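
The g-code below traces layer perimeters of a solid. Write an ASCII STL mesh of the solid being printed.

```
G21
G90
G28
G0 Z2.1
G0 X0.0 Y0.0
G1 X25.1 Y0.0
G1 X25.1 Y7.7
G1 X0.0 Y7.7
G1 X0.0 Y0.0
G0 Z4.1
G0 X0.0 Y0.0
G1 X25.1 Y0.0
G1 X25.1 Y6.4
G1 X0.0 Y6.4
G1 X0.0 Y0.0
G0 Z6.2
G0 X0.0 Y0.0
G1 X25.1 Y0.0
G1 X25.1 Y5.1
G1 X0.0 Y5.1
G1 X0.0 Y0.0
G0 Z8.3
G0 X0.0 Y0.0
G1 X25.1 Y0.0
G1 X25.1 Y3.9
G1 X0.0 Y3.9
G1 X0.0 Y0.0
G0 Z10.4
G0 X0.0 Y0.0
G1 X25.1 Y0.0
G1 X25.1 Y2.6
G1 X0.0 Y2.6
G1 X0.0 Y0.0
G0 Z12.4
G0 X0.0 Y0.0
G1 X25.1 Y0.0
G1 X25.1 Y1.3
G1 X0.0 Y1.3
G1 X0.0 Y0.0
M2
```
solid part
  facet normal 0.0000 0.0000 -1.0000
    outer loop
      vertex 25.1 9.0 0.0
      vertex 25.1 0.0 0.0
      vertex 0.0 0.0 0.0
    endloop
  endfacet
  facet normal 0.0000 0.0000 -1.0000
    outer loop
      vertex 0.0 9.0 0.0
      vertex 25.1 9.0 0.0
      vertex 0.0 0.0 0.0
    endloop
  endfacet
  facet normal 0.0000 -1.0000 0.0000
    outer loop
      vertex 0.0 0.0 0.0
      vertex 25.1 0.0 0.0
      vertex 25.1 0.0 14.5
    endloop
  endfacet
  facet normal 0.0000 -1.0000 0.0000
    outer loop
      vertex 0.0 0.0 0.0
      vertex 25.1 0.0 14.5
      vertex 0.0 0.0 14.5
    endloop
  endfacet
  facet normal 0.0000 0.8496 0.5274
    outer loop
      vertex 0.0 0.0 14.5
      vertex 25.1 0.0 14.5
      vertex 25.1 9.0 0.0
    endloop
  endfacet
  facet normal 0.0000 0.8496 0.5274
    outer loop
      vertex 0.0 0.0 14.5
      vertex 25.1 9.0 0.0
      vertex 0.0 9.0 0.0
    endloop
  endfacet
  facet normal -1.0000 0.0000 0.0000
    outer loop
      vertex 0.0 0.0 14.5
      vertex 0.0 9.0 0.0
      vertex 0.0 0.0 0.0
    endloop
  endfacet
  facet normal 1.0000 0.0000 0.0000
    outer loop
      vertex 25.1 0.0 0.0
      vertex 25.1 9.0 0.0
      vertex 25.1 0.0 14.5
    endloop
  endfacet
endsolid part

The G0 Z moves step by Δz≈2.1 mm. The G1 loops shrink linearly with z, so the solid tapers from its base footprint up to z≈14.5. Closing with a flat bottom cap and the tapered top and triangulating gives 8 facets — a wedge (ramp): 25.1 × 9 mm base, rising to 14.5 mm along the y=0 edge and sloping linearly to z=0 at y=9.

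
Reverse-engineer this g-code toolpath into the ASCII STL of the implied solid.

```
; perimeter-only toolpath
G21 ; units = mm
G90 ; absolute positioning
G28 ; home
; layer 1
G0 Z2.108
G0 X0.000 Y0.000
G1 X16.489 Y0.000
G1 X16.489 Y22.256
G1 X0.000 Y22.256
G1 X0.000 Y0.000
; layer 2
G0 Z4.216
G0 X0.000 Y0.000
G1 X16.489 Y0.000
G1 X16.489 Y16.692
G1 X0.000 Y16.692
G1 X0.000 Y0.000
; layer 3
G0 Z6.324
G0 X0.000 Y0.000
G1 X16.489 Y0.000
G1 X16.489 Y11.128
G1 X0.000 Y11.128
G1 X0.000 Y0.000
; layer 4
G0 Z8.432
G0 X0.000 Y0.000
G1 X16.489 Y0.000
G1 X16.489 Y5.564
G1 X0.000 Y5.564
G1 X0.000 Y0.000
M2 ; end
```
solid part
  facet normal 0.0000 0.0000 -1.0000
    outer loop
      vertex 16.489 27.820 0.000
      vertex 16.489 0.000 0.000
      vertex 0.000 0.000 0.000
    endloop
  endfacet
  facet normal 0.0000 0.0000 -1.0000
    outer loop
      vertex 0.000 27.820 0.000
      vertex 16.489 27.820 0.000
      vertex 0.000 0.000 0.000
    endloop
  endfacet
  facet normal 0.0000 -1.0000 0.0000
    outer loop
      vertex 0.000 0.000 0.000
      vertex 16.489 0.000 0.000
      vertex 16.489 0.000 10.540
    endloop
  endfacet
  facet normal 0.0000 -1.0000 0.0000
    outer loop
      vertex 0.000 0.000 0.000
      vertex 16.489 0.000 10.540
      vertex 0.000 0.000 10.540
    endloop
  endfacet
  facet normal 0.0000 0.3543 0.9351
    outer loop
      vertex 0.000 0.000 10.540
      vertex 16.489 0.000 10.540
      vertex 16.489 27.820 0.000
    endloop
  endfacet
  facet normal 0.0000 0.3543 0.9351
    outer loop
      vertex 0.000 0.000 10.540
      vertex 16.489 27.820 0.000
      vertex 0.000 27.820 0.000
    endloop
  endfacet
  facet normal -1.0000 0.0000 0.0000
    outer loop
      vertex 0.000 0.000 10.540
      vertex 0.000 27.820 0.000
      vertex 0.000 0.000 0.000
    endloop
  endfacet
  facet normal 1.0000 0.0000 0.0000
    outer loop
      vertex 16.489 0.000 0.000
      vertex 16.489 27.820 0.000
      vertex 16.489 0.000 10.540
    endloop
  endfacet
endsolid part

The G0 Z moves step by Δz≈2.108 mm. The G1 loops shrink linearly with z, so the solid tapers from its base footprint up to z≈10.5. Closing with a flat bottom cap and the tapered top and triangulating gives 8 facets — a wedge (ramp): 16.5 × 27.8 mm base, rising to 10.5 mm along the y=0 edge and sloping linearly to z=0 at y=27.8.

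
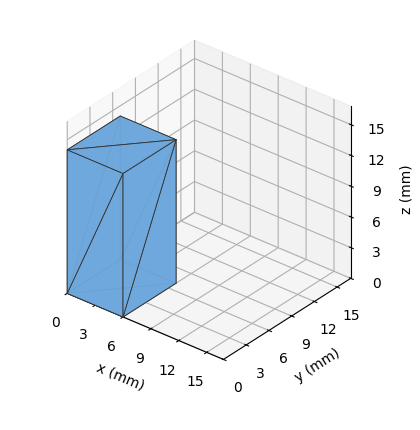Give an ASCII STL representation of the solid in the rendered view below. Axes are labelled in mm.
Reading the render: the shape is a rectangular box, roughly 6 × 7 mm footprint and 14 mm tall (dimensions read to the nearest mm from the axis ticks). For the STL, each face is triangulated and given an outward normal.

solid part
  facet normal 0.0000 0.0000 -1.0000
    outer loop
      vertex 6.000 7.000 0.000
      vertex 6.000 0.000 0.000
      vertex 0.000 0.000 0.000
    endloop
  endfacet
  facet normal 0.0000 0.0000 -1.0000
    outer loop
      vertex 0.000 7.000 0.000
      vertex 6.000 7.000 0.000
      vertex 0.000 0.000 0.000
    endloop
  endfacet
  facet normal 0.0000 0.0000 1.0000
    outer loop
      vertex 0.000 0.000 14.000
      vertex 6.000 0.000 14.000
      vertex 6.000 7.000 14.000
    endloop
  endfacet
  facet normal 0.0000 0.0000 1.0000
    outer loop
      vertex 0.000 0.000 14.000
      vertex 6.000 7.000 14.000
      vertex 0.000 7.000 14.000
    endloop
  endfacet
  facet normal 0.0000 -1.0000 0.0000
    outer loop
      vertex 0.000 0.000 0.000
      vertex 6.000 0.000 0.000
      vertex 6.000 0.000 14.000
    endloop
  endfacet
  facet normal 0.0000 -1.0000 0.0000
    outer loop
      vertex 0.000 0.000 0.000
      vertex 6.000 0.000 14.000
      vertex 0.000 0.000 14.000
    endloop
  endfacet
  facet normal 0.0000 1.0000 0.0000
    outer loop
      vertex 6.000 7.000 14.000
      vertex 6.000 7.000 0.000
      vertex 0.000 7.000 0.000
    endloop
  endfacet
  facet normal 0.0000 1.0000 0.0000
    outer loop
      vertex 0.000 7.000 14.000
      vertex 6.000 7.000 14.000
      vertex 0.000 7.000 0.000
    endloop
  endfacet
  facet normal -1.0000 0.0000 0.0000
    outer loop
      vertex 0.000 7.000 14.000
      vertex 0.000 7.000 0.000
      vertex 0.000 0.000 0.000
    endloop
  endfacet
  facet normal -1.0000 0.0000 0.0000
    outer loop
      vertex 0.000 0.000 14.000
      vertex 0.000 7.000 14.000
      vertex 0.000 0.000 0.000
    endloop
  endfacet
  facet normal 1.0000 0.0000 0.0000
    outer loop
      vertex 6.000 0.000 0.000
      vertex 6.000 7.000 0.000
      vertex 6.000 7.000 14.000
    endloop
  endfacet
  facet normal 1.0000 0.0000 0.0000
    outer loop
      vertex 6.000 0.000 0.000
      vertex 6.000 7.000 14.000
      vertex 6.000 0.000 14.000
    endloop
  endfacet
endsolid part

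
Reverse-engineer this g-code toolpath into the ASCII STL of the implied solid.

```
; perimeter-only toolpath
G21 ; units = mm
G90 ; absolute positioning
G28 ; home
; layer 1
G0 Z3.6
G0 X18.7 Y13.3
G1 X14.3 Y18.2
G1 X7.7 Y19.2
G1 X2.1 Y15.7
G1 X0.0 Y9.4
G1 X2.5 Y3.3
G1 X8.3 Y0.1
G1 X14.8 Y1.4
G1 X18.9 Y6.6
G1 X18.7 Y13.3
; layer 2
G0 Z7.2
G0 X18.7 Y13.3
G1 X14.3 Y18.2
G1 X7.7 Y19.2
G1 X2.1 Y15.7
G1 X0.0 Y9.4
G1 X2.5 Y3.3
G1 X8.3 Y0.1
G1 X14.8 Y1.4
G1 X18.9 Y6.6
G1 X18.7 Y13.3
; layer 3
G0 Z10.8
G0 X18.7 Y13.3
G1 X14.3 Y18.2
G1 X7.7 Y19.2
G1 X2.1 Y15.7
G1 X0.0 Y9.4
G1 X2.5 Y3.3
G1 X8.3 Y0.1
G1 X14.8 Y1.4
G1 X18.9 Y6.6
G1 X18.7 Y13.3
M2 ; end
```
solid part
  facet normal 0.0000 0.0000 -1.0000
    outer loop
      vertex 7.7 19.2 0.0
      vertex 14.3 18.2 0.0
      vertex 18.7 13.3 0.0
    endloop
  endfacet
  facet normal 0.0000 0.0000 -1.0000
    outer loop
      vertex 2.1 15.7 0.0
      vertex 7.7 19.2 0.0
      vertex 18.7 13.3 0.0
    endloop
  endfacet
  facet normal 0.0000 0.0000 -1.0000
    outer loop
      vertex 0.0 9.4 0.0
      vertex 2.1 15.7 0.0
      vertex 18.7 13.3 0.0
    endloop
  endfacet
  facet normal 0.0000 0.0000 -1.0000
    outer loop
      vertex 2.5 3.3 0.0
      vertex 0.0 9.4 0.0
      vertex 18.7 13.3 0.0
    endloop
  endfacet
  facet normal 0.0000 0.0000 -1.0000
    outer loop
      vertex 8.3 0.1 0.0
      vertex 2.5 3.3 0.0
      vertex 18.7 13.3 0.0
    endloop
  endfacet
  facet normal 0.0000 0.0000 -1.0000
    outer loop
      vertex 14.8 1.4 0.0
      vertex 8.3 0.1 0.0
      vertex 18.7 13.3 0.0
    endloop
  endfacet
  facet normal 0.0000 0.0000 -1.0000
    outer loop
      vertex 18.9 6.6 0.0
      vertex 14.8 1.4 0.0
      vertex 18.7 13.3 0.0
    endloop
  endfacet
  facet normal 0.0000 0.0000 1.0000
    outer loop
      vertex 18.7 13.3 10.8
      vertex 14.3 18.2 10.8
      vertex 7.7 19.2 10.8
    endloop
  endfacet
  facet normal 0.0000 0.0000 1.0000
    outer loop
      vertex 18.7 13.3 10.8
      vertex 7.7 19.2 10.8
      vertex 2.1 15.7 10.8
    endloop
  endfacet
  facet normal 0.0000 0.0000 1.0000
    outer loop
      vertex 18.7 13.3 10.8
      vertex 2.1 15.7 10.8
      vertex 0.0 9.4 10.8
    endloop
  endfacet
  facet normal 0.0000 0.0000 1.0000
    outer loop
      vertex 18.7 13.3 10.8
      vertex 0.0 9.4 10.8
      vertex 2.5 3.3 10.8
    endloop
  endfacet
  facet normal 0.0000 0.0000 1.0000
    outer loop
      vertex 18.7 13.3 10.8
      vertex 2.5 3.3 10.8
      vertex 8.3 0.1 10.8
    endloop
  endfacet
  facet normal 0.0000 0.0000 1.0000
    outer loop
      vertex 18.7 13.3 10.8
      vertex 8.3 0.1 10.8
      vertex 14.8 1.4 10.8
    endloop
  endfacet
  facet normal 0.0000 0.0000 1.0000
    outer loop
      vertex 18.7 13.3 10.8
      vertex 14.8 1.4 10.8
      vertex 18.9 6.6 10.8
    endloop
  endfacet
  facet normal 0.7440 0.6681 0.0000
    outer loop
      vertex 18.7 13.3 0.0
      vertex 14.3 18.2 0.0
      vertex 14.3 18.2 10.8
    endloop
  endfacet
  facet normal 0.7440 0.6681 0.0000
    outer loop
      vertex 18.7 13.3 0.0
      vertex 14.3 18.2 10.8
      vertex 18.7 13.3 10.8
    endloop
  endfacet
  facet normal 0.1498 0.9887 0.0000
    outer loop
      vertex 14.3 18.2 0.0
      vertex 7.7 19.2 0.0
      vertex 7.7 19.2 10.8
    endloop
  endfacet
  facet normal 0.1498 0.9887 0.0000
    outer loop
      vertex 14.3 18.2 0.0
      vertex 7.7 19.2 10.8
      vertex 14.3 18.2 10.8
    endloop
  endfacet
  facet normal -0.5300 0.8480 0.0000
    outer loop
      vertex 7.7 19.2 0.0
      vertex 2.1 15.7 0.0
      vertex 2.1 15.7 10.8
    endloop
  endfacet
  facet normal -0.5300 0.8480 0.0000
    outer loop
      vertex 7.7 19.2 0.0
      vertex 2.1 15.7 10.8
      vertex 7.7 19.2 10.8
    endloop
  endfacet
  facet normal -0.9487 0.3162 0.0000
    outer loop
      vertex 2.1 15.7 0.0
      vertex 0.0 9.4 0.0
      vertex 0.0 9.4 10.8
    endloop
  endfacet
  facet normal -0.9487 0.3162 0.0000
    outer loop
      vertex 2.1 15.7 0.0
      vertex 0.0 9.4 10.8
      vertex 2.1 15.7 10.8
    endloop
  endfacet
  facet normal -0.9253 -0.3792 0.0000
    outer loop
      vertex 0.0 9.4 0.0
      vertex 2.5 3.3 0.0
      vertex 2.5 3.3 10.8
    endloop
  endfacet
  facet normal -0.9253 -0.3792 0.0000
    outer loop
      vertex 0.0 9.4 0.0
      vertex 2.5 3.3 10.8
      vertex 0.0 9.4 10.8
    endloop
  endfacet
  facet normal -0.4831 -0.8756 0.0000
    outer loop
      vertex 2.5 3.3 0.0
      vertex 8.3 0.1 0.0
      vertex 8.3 0.1 10.8
    endloop
  endfacet
  facet normal -0.4831 -0.8756 0.0000
    outer loop
      vertex 2.5 3.3 0.0
      vertex 8.3 0.1 10.8
      vertex 2.5 3.3 10.8
    endloop
  endfacet
  facet normal 0.1961 -0.9806 0.0000
    outer loop
      vertex 8.3 0.1 0.0
      vertex 14.8 1.4 0.0
      vertex 14.8 1.4 10.8
    endloop
  endfacet
  facet normal 0.1961 -0.9806 0.0000
    outer loop
      vertex 8.3 0.1 0.0
      vertex 14.8 1.4 10.8
      vertex 8.3 0.1 10.8
    endloop
  endfacet
  facet normal 0.7853 -0.6192 0.0000
    outer loop
      vertex 14.8 1.4 0.0
      vertex 18.9 6.6 0.0
      vertex 18.9 6.6 10.8
    endloop
  endfacet
  facet normal 0.7853 -0.6192 0.0000
    outer loop
      vertex 14.8 1.4 0.0
      vertex 18.9 6.6 10.8
      vertex 14.8 1.4 10.8
    endloop
  endfacet
  facet normal 0.9996 0.0298 0.0000
    outer loop
      vertex 18.9 6.6 0.0
      vertex 18.7 13.3 0.0
      vertex 18.7 13.3 10.8
    endloop
  endfacet
  facet normal 0.9996 0.0298 0.0000
    outer loop
      vertex 18.9 6.6 0.0
      vertex 18.7 13.3 10.8
      vertex 18.9 6.6 10.8
    endloop
  endfacet
endsolid part

The G0 Z moves step by Δz≈3.6 mm. Every layer's G1 loop is the same polygon, so the solid is a straight extrusion of it from z=0 to z≈10.8. Closing with flat bottom and top caps and triangulating gives 32 facets — a regular 9-sided prism (a cylinder approximated with 9 flat sides), circumscribed radius ≈ 9.7 mm, height ≈ 10.8 mm.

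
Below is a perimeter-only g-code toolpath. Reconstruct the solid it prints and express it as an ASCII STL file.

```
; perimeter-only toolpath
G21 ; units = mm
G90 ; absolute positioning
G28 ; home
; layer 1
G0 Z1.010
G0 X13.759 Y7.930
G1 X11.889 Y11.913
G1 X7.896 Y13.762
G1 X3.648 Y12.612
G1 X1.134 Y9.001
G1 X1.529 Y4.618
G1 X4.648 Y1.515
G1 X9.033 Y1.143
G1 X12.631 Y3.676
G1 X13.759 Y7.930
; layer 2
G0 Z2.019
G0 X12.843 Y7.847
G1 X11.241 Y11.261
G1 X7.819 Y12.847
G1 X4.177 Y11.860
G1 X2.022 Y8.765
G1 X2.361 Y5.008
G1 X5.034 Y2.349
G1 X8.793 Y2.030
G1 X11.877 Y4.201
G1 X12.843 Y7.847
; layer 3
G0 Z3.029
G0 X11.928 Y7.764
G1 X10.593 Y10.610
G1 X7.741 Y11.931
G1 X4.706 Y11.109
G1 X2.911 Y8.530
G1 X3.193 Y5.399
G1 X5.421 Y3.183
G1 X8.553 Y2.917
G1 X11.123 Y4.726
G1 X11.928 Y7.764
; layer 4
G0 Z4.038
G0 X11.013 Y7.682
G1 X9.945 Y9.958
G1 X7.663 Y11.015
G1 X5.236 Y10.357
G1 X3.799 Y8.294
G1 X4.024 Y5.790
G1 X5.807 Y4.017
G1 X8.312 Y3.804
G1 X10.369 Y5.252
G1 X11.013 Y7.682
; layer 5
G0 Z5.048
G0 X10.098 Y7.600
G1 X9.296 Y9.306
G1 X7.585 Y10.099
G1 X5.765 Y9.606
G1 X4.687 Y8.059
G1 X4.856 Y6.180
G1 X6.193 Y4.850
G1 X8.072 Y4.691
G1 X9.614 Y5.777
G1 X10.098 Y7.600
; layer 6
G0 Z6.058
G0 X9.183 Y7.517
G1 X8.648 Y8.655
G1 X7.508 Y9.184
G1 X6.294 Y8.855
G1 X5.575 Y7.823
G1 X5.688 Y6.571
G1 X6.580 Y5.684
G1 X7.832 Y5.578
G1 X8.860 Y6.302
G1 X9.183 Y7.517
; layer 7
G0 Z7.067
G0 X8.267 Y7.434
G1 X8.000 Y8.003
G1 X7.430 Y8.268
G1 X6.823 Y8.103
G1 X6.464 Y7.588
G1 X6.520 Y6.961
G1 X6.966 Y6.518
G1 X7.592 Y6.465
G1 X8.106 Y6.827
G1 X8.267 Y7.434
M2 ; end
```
solid part
  facet normal 0.0000 0.0000 -1.0000
    outer loop
      vertex 7.974 14.678 0.000
      vertex 12.537 12.564 0.000
      vertex 14.674 8.012 0.000
    endloop
  endfacet
  facet normal 0.0000 0.0000 -1.0000
    outer loop
      vertex 3.119 13.363 0.000
      vertex 7.974 14.678 0.000
      vertex 14.674 8.012 0.000
    endloop
  endfacet
  facet normal 0.0000 0.0000 -1.0000
    outer loop
      vertex 0.246 9.236 0.000
      vertex 3.119 13.363 0.000
      vertex 14.674 8.012 0.000
    endloop
  endfacet
  facet normal 0.0000 0.0000 -1.0000
    outer loop
      vertex 0.697 4.227 0.000
      vertex 0.246 9.236 0.000
      vertex 14.674 8.012 0.000
    endloop
  endfacet
  facet normal 0.0000 0.0000 -1.0000
    outer loop
      vertex 4.262 0.681 0.000
      vertex 0.697 4.227 0.000
      vertex 14.674 8.012 0.000
    endloop
  endfacet
  facet normal 0.0000 0.0000 -1.0000
    outer loop
      vertex 9.273 0.256 0.000
      vertex 4.262 0.681 0.000
      vertex 14.674 8.012 0.000
    endloop
  endfacet
  facet normal 0.0000 0.0000 -1.0000
    outer loop
      vertex 13.385 3.151 0.000
      vertex 9.273 0.256 0.000
      vertex 14.674 8.012 0.000
    endloop
  endfacet
  facet normal 0.6879 0.3229 0.6500
    outer loop
      vertex 14.674 8.012 0.000
      vertex 12.537 12.564 0.000
      vertex 7.352 7.352 8.077
    endloop
  endfacet
  facet normal 0.3194 0.6895 0.6500
    outer loop
      vertex 12.537 12.564 0.000
      vertex 7.974 14.678 0.000
      vertex 7.352 7.352 8.077
    endloop
  endfacet
  facet normal -0.1987 0.7335 0.6500
    outer loop
      vertex 7.974 14.678 0.000
      vertex 3.119 13.363 0.000
      vertex 7.352 7.352 8.077
    endloop
  endfacet
  facet normal -0.6237 0.4342 0.6500
    outer loop
      vertex 3.119 13.363 0.000
      vertex 0.246 9.236 0.000
      vertex 7.352 7.352 8.077
    endloop
  endfacet
  facet normal -0.7569 -0.0681 0.6500
    outer loop
      vertex 0.246 9.236 0.000
      vertex 0.697 4.227 0.000
      vertex 7.352 7.352 8.077
    endloop
  endfacet
  facet normal -0.5359 -0.5388 0.6500
    outer loop
      vertex 0.697 4.227 0.000
      vertex 4.262 0.681 0.000
      vertex 7.352 7.352 8.077
    endloop
  endfacet
  facet normal -0.0642 -0.7572 0.6500
    outer loop
      vertex 4.262 0.681 0.000
      vertex 9.273 0.256 0.000
      vertex 7.352 7.352 8.077
    endloop
  endfacet
  facet normal 0.4375 -0.6214 0.6500
    outer loop
      vertex 9.273 0.256 0.000
      vertex 13.385 3.151 0.000
      vertex 7.352 7.352 8.077
    endloop
  endfacet
  facet normal 0.7346 -0.1948 0.6500
    outer loop
      vertex 13.385 3.151 0.000
      vertex 14.674 8.012 0.000
      vertex 7.352 7.352 8.077
    endloop
  endfacet
endsolid part

The G0 Z moves step by Δz≈1.010 mm. The G1 loops shrink linearly with z, so the solid tapers from its base footprint up to z≈8.08. Closing with a flat bottom cap and the tapered top and triangulating gives 16 facets — a regular 9-sided pyramid, base circumscribed radius ≈ 7.35 mm, apex at z ≈ 8.08 mm.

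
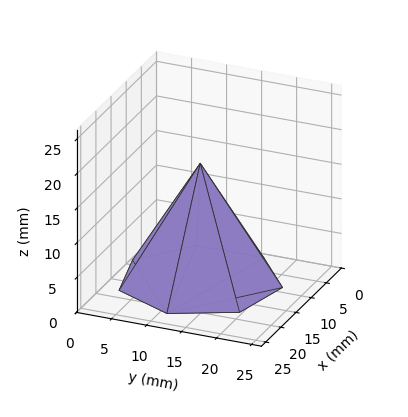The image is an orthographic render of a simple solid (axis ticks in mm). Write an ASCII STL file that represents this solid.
Reading the render: the shape is a regular 7-sided pyramid, base circumscribed radius ≈ 11 mm, apex at z ≈ 17 mm (dimensions read to the nearest mm from the axis ticks). For the STL, each face is triangulated and given an outward normal.

solid part
  facet normal 0.0000 0.0000 -1.0000
    outer loop
      vertex 8.6 21.7 0.0
      vertex 17.9 19.6 0.0
      vertex 22.0 11.0 0.0
    endloop
  endfacet
  facet normal 0.0000 0.0000 -1.0000
    outer loop
      vertex 1.1 15.8 0.0
      vertex 8.6 21.7 0.0
      vertex 22.0 11.0 0.0
    endloop
  endfacet
  facet normal 0.0000 0.0000 -1.0000
    outer loop
      vertex 1.1 6.2 0.0
      vertex 1.1 15.8 0.0
      vertex 22.0 11.0 0.0
    endloop
  endfacet
  facet normal 0.0000 0.0000 -1.0000
    outer loop
      vertex 8.6 0.3 0.0
      vertex 1.1 6.2 0.0
      vertex 22.0 11.0 0.0
    endloop
  endfacet
  facet normal 0.0000 0.0000 -1.0000
    outer loop
      vertex 17.9 2.4 0.0
      vertex 8.6 0.3 0.0
      vertex 22.0 11.0 0.0
    endloop
  endfacet
  facet normal 0.7795 0.3716 0.5044
    outer loop
      vertex 22.0 11.0 0.0
      vertex 17.9 19.6 0.0
      vertex 11.0 11.0 17.0
    endloop
  endfacet
  facet normal 0.1903 0.8427 0.5036
    outer loop
      vertex 17.9 19.6 0.0
      vertex 8.6 21.7 0.0
      vertex 11.0 11.0 17.0
    endloop
  endfacet
  facet normal -0.5344 0.6793 0.5030
    outer loop
      vertex 8.6 21.7 0.0
      vertex 1.1 15.8 0.0
      vertex 11.0 11.0 17.0
    endloop
  endfacet
  facet normal -0.8641 0.0000 0.5032
    outer loop
      vertex 1.1 15.8 0.0
      vertex 1.1 6.2 0.0
      vertex 11.0 11.0 17.0
    endloop
  endfacet
  facet normal -0.5344 -0.6793 0.5030
    outer loop
      vertex 1.1 6.2 0.0
      vertex 8.6 0.3 0.0
      vertex 11.0 11.0 17.0
    endloop
  endfacet
  facet normal 0.1903 -0.8427 0.5036
    outer loop
      vertex 8.6 0.3 0.0
      vertex 17.9 2.4 0.0
      vertex 11.0 11.0 17.0
    endloop
  endfacet
  facet normal 0.7795 -0.3716 0.5044
    outer loop
      vertex 17.9 2.4 0.0
      vertex 22.0 11.0 0.0
      vertex 11.0 11.0 17.0
    endloop
  endfacet
endsolid part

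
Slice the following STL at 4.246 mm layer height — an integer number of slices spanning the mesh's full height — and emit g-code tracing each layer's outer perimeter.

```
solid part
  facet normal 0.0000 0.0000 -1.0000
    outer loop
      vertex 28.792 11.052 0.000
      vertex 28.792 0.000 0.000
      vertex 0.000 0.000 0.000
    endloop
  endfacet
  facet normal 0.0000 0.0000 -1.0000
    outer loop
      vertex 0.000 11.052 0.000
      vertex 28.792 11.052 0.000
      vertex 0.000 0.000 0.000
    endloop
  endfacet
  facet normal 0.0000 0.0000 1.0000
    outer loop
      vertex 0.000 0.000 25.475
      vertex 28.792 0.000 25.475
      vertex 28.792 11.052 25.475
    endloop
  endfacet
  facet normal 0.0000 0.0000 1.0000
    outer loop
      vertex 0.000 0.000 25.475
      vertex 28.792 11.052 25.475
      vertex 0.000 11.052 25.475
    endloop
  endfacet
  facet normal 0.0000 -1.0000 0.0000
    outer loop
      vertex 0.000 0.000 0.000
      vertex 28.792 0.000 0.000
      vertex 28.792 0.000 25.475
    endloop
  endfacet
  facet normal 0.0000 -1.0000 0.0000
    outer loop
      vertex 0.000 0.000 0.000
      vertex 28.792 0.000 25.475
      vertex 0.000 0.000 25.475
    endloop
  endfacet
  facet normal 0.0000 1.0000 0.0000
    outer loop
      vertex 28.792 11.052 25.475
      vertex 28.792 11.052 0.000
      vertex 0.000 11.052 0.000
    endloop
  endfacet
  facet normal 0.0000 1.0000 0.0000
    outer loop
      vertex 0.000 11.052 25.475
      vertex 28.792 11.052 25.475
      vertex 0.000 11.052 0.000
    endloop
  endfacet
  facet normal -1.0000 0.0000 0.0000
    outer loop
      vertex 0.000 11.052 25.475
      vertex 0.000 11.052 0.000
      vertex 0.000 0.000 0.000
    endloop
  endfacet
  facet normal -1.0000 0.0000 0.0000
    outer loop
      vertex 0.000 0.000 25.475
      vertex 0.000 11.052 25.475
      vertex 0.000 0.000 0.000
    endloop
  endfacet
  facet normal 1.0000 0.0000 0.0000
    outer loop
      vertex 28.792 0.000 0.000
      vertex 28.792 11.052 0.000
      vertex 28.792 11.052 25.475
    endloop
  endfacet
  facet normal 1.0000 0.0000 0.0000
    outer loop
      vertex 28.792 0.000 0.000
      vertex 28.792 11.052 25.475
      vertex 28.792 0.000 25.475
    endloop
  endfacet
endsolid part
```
; perimeter-only toolpath
G21 ; units = mm
G90 ; absolute positioning
G28 ; home
; layer 1
G0 Z4.246
G0 X0.000 Y0.000
G1 X28.792 Y0.000
G1 X28.792 Y11.052
G1 X0.000 Y11.052
G1 X0.000 Y0.000
; layer 2
G0 Z8.492
G0 X0.000 Y0.000
G1 X28.792 Y0.000
G1 X28.792 Y11.052
G1 X0.000 Y11.052
G1 X0.000 Y0.000
; layer 3
G0 Z12.738
G0 X0.000 Y0.000
G1 X28.792 Y0.000
G1 X28.792 Y11.052
G1 X0.000 Y11.052
G1 X0.000 Y0.000
; layer 4
G0 Z16.983
G0 X0.000 Y0.000
G1 X28.792 Y0.000
G1 X28.792 Y11.052
G1 X0.000 Y11.052
G1 X0.000 Y0.000
; layer 5
G0 Z21.229
G0 X0.000 Y0.000
G1 X28.792 Y0.000
G1 X28.792 Y11.052
G1 X0.000 Y11.052
G1 X0.000 Y0.000
; layer 6
G0 Z25.475
G0 X0.000 Y0.000
G1 X28.792 Y0.000
G1 X28.792 Y11.052
G1 X0.000 Y11.052
G1 X0.000 Y0.000
M2 ; end

The solid is a rectangular box, roughly 28.8 × 11.1 mm footprint and 25.5 mm tall. Slicing at Δz = 4.246 mm — 6 equal slices spanning the solid's height, so layer i sits at z = i·h/6 — gives 6 non-empty perimeters. Each is a 4-segment closed polygon; G0 lifts to the layer z and rapids to the start vertex, then G1 traces the edges.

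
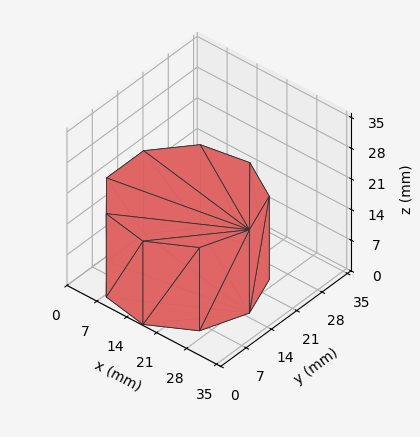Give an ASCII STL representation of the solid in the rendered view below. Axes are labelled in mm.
Reading the render: the shape is a regular 9-sided prism (a cylinder approximated with 9 flat sides), circumscribed radius ≈ 15 mm, height ≈ 19 mm (dimensions read to the nearest mm from the axis ticks). For the STL, each face is triangulated and given an outward normal.

solid part
  facet normal 0.0000 0.0000 -1.0000
    outer loop
      vertex 17.60 29.77 0.00
      vertex 26.49 24.64 0.00
      vertex 30.00 15.00 0.00
    endloop
  endfacet
  facet normal 0.0000 0.0000 -1.0000
    outer loop
      vertex 7.50 27.99 0.00
      vertex 17.60 29.77 0.00
      vertex 30.00 15.00 0.00
    endloop
  endfacet
  facet normal 0.0000 0.0000 -1.0000
    outer loop
      vertex 0.90 20.13 0.00
      vertex 7.50 27.99 0.00
      vertex 30.00 15.00 0.00
    endloop
  endfacet
  facet normal 0.0000 0.0000 -1.0000
    outer loop
      vertex 0.90 9.87 0.00
      vertex 0.90 20.13 0.00
      vertex 30.00 15.00 0.00
    endloop
  endfacet
  facet normal 0.0000 0.0000 -1.0000
    outer loop
      vertex 7.50 2.01 0.00
      vertex 0.90 9.87 0.00
      vertex 30.00 15.00 0.00
    endloop
  endfacet
  facet normal 0.0000 0.0000 -1.0000
    outer loop
      vertex 17.60 0.23 0.00
      vertex 7.50 2.01 0.00
      vertex 30.00 15.00 0.00
    endloop
  endfacet
  facet normal 0.0000 0.0000 -1.0000
    outer loop
      vertex 26.49 5.36 0.00
      vertex 17.60 0.23 0.00
      vertex 30.00 15.00 0.00
    endloop
  endfacet
  facet normal 0.0000 0.0000 1.0000
    outer loop
      vertex 30.00 15.00 19.00
      vertex 26.49 24.64 19.00
      vertex 17.60 29.77 19.00
    endloop
  endfacet
  facet normal 0.0000 0.0000 1.0000
    outer loop
      vertex 30.00 15.00 19.00
      vertex 17.60 29.77 19.00
      vertex 7.50 27.99 19.00
    endloop
  endfacet
  facet normal 0.0000 0.0000 1.0000
    outer loop
      vertex 30.00 15.00 19.00
      vertex 7.50 27.99 19.00
      vertex 0.90 20.13 19.00
    endloop
  endfacet
  facet normal 0.0000 0.0000 1.0000
    outer loop
      vertex 30.00 15.00 19.00
      vertex 0.90 20.13 19.00
      vertex 0.90 9.87 19.00
    endloop
  endfacet
  facet normal 0.0000 0.0000 1.0000
    outer loop
      vertex 30.00 15.00 19.00
      vertex 0.90 9.87 19.00
      vertex 7.50 2.01 19.00
    endloop
  endfacet
  facet normal 0.0000 0.0000 1.0000
    outer loop
      vertex 30.00 15.00 19.00
      vertex 7.50 2.01 19.00
      vertex 17.60 0.23 19.00
    endloop
  endfacet
  facet normal 0.0000 0.0000 1.0000
    outer loop
      vertex 30.00 15.00 19.00
      vertex 17.60 0.23 19.00
      vertex 26.49 5.36 19.00
    endloop
  endfacet
  facet normal 0.9397 0.3421 0.0000
    outer loop
      vertex 30.00 15.00 0.00
      vertex 26.49 24.64 0.00
      vertex 26.49 24.64 19.00
    endloop
  endfacet
  facet normal 0.9397 0.3421 0.0000
    outer loop
      vertex 30.00 15.00 0.00
      vertex 26.49 24.64 19.00
      vertex 30.00 15.00 19.00
    endloop
  endfacet
  facet normal 0.4998 0.8661 0.0000
    outer loop
      vertex 26.49 24.64 0.00
      vertex 17.60 29.77 0.00
      vertex 17.60 29.77 19.00
    endloop
  endfacet
  facet normal 0.4998 0.8661 0.0000
    outer loop
      vertex 26.49 24.64 0.00
      vertex 17.60 29.77 19.00
      vertex 26.49 24.64 19.00
    endloop
  endfacet
  facet normal -0.1736 0.9848 0.0000
    outer loop
      vertex 17.60 29.77 0.00
      vertex 7.50 27.99 0.00
      vertex 7.50 27.99 19.00
    endloop
  endfacet
  facet normal -0.1736 0.9848 0.0000
    outer loop
      vertex 17.60 29.77 0.00
      vertex 7.50 27.99 19.00
      vertex 17.60 29.77 19.00
    endloop
  endfacet
  facet normal -0.7658 0.6431 0.0000
    outer loop
      vertex 7.50 27.99 0.00
      vertex 0.90 20.13 0.00
      vertex 0.90 20.13 19.00
    endloop
  endfacet
  facet normal -0.7658 0.6431 0.0000
    outer loop
      vertex 7.50 27.99 0.00
      vertex 0.90 20.13 19.00
      vertex 7.50 27.99 19.00
    endloop
  endfacet
  facet normal -1.0000 0.0000 0.0000
    outer loop
      vertex 0.90 20.13 0.00
      vertex 0.90 9.87 0.00
      vertex 0.90 9.87 19.00
    endloop
  endfacet
  facet normal -1.0000 0.0000 0.0000
    outer loop
      vertex 0.90 20.13 0.00
      vertex 0.90 9.87 19.00
      vertex 0.90 20.13 19.00
    endloop
  endfacet
  facet normal -0.7658 -0.6431 0.0000
    outer loop
      vertex 0.90 9.87 0.00
      vertex 7.50 2.01 0.00
      vertex 7.50 2.01 19.00
    endloop
  endfacet
  facet normal -0.7658 -0.6431 0.0000
    outer loop
      vertex 0.90 9.87 0.00
      vertex 7.50 2.01 19.00
      vertex 0.90 9.87 19.00
    endloop
  endfacet
  facet normal -0.1736 -0.9848 0.0000
    outer loop
      vertex 7.50 2.01 0.00
      vertex 17.60 0.23 0.00
      vertex 17.60 0.23 19.00
    endloop
  endfacet
  facet normal -0.1736 -0.9848 0.0000
    outer loop
      vertex 7.50 2.01 0.00
      vertex 17.60 0.23 19.00
      vertex 7.50 2.01 19.00
    endloop
  endfacet
  facet normal 0.4998 -0.8661 0.0000
    outer loop
      vertex 17.60 0.23 0.00
      vertex 26.49 5.36 0.00
      vertex 26.49 5.36 19.00
    endloop
  endfacet
  facet normal 0.4998 -0.8661 0.0000
    outer loop
      vertex 17.60 0.23 0.00
      vertex 26.49 5.36 19.00
      vertex 17.60 0.23 19.00
    endloop
  endfacet
  facet normal 0.9397 -0.3421 0.0000
    outer loop
      vertex 26.49 5.36 0.00
      vertex 30.00 15.00 0.00
      vertex 30.00 15.00 19.00
    endloop
  endfacet
  facet normal 0.9397 -0.3421 0.0000
    outer loop
      vertex 26.49 5.36 0.00
      vertex 30.00 15.00 19.00
      vertex 26.49 5.36 19.00
    endloop
  endfacet
endsolid part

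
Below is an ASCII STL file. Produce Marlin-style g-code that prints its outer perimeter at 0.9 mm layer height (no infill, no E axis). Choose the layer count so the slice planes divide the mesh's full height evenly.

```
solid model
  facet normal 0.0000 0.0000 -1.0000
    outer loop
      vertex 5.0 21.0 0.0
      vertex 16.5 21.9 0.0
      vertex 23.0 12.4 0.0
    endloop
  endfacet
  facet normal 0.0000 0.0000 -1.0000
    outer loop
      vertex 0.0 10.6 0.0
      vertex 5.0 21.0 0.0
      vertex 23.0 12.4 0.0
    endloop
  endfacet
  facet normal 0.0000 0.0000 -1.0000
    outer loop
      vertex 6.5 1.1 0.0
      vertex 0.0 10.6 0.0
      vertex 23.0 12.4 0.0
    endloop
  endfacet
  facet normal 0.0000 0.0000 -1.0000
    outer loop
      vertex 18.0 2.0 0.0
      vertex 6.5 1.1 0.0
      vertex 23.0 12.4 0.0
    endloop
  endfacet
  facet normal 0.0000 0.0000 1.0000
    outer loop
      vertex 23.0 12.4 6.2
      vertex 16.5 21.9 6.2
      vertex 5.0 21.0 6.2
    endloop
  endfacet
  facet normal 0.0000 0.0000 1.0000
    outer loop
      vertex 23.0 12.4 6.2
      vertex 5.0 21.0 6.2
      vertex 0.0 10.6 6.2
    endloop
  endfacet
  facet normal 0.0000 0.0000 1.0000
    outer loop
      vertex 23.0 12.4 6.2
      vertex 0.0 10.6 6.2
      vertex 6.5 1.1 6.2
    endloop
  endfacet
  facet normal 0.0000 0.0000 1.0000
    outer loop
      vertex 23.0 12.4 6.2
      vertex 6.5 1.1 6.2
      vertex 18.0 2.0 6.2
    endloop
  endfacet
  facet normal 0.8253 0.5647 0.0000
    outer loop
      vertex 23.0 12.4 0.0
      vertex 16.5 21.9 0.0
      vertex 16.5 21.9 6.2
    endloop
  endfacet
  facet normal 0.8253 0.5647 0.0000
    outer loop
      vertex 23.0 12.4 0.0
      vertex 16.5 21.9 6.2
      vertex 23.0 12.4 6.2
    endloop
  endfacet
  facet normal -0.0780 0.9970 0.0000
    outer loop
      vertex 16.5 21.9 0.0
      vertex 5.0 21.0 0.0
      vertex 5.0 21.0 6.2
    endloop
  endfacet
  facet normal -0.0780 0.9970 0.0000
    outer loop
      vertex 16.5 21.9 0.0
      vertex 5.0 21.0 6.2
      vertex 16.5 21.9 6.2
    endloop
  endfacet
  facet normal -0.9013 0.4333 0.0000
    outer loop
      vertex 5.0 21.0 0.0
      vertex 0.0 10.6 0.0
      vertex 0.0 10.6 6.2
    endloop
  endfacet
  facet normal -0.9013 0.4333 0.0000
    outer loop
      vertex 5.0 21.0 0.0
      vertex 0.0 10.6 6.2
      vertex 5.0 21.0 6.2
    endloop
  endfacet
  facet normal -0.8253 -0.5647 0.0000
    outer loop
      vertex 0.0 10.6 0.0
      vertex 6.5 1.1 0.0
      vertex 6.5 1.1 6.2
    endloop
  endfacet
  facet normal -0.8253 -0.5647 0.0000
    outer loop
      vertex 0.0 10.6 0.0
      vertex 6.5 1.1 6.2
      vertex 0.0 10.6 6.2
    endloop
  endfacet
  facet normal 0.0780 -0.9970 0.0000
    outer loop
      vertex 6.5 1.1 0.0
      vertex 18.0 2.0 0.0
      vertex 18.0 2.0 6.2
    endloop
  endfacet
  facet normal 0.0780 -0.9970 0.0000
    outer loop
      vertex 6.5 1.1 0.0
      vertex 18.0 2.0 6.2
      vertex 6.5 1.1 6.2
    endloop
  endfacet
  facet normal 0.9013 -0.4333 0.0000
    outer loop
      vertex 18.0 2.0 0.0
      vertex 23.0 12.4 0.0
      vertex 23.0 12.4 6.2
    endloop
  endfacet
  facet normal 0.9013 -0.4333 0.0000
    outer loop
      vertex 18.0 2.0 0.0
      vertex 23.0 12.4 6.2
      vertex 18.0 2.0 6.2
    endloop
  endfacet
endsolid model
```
; perimeter-only toolpath
G21 ; units = mm
G90 ; absolute positioning
G28 ; home
; layer 1
G0 Z0.9
G0 X23.0 Y12.4
G1 X16.5 Y21.9
G1 X5.0 Y21.0
G1 X0.0 Y10.6
G1 X6.5 Y1.1
G1 X18.0 Y2.0
G1 X23.0 Y12.4
; layer 2
G0 Z1.8
G0 X23.0 Y12.4
G1 X16.5 Y21.9
G1 X5.0 Y21.0
G1 X0.0 Y10.6
G1 X6.5 Y1.1
G1 X18.0 Y2.0
G1 X23.0 Y12.4
; layer 3
G0 Z2.7
G0 X23.0 Y12.4
G1 X16.5 Y21.9
G1 X5.0 Y21.0
G1 X0.0 Y10.6
G1 X6.5 Y1.1
G1 X18.0 Y2.0
G1 X23.0 Y12.4
; layer 4
G0 Z3.5
G0 X23.0 Y12.4
G1 X16.5 Y21.9
G1 X5.0 Y21.0
G1 X0.0 Y10.6
G1 X6.5 Y1.1
G1 X18.0 Y2.0
G1 X23.0 Y12.4
; layer 5
G0 Z4.4
G0 X23.0 Y12.4
G1 X16.5 Y21.9
G1 X5.0 Y21.0
G1 X0.0 Y10.6
G1 X6.5 Y1.1
G1 X18.0 Y2.0
G1 X23.0 Y12.4
; layer 6
G0 Z5.3
G0 X23.0 Y12.4
G1 X16.5 Y21.9
G1 X5.0 Y21.0
G1 X0.0 Y10.6
G1 X6.5 Y1.1
G1 X18.0 Y2.0
G1 X23.0 Y12.4
; layer 7
G0 Z6.2
G0 X23.0 Y12.4
G1 X16.5 Y21.9
G1 X5.0 Y21.0
G1 X0.0 Y10.6
G1 X6.5 Y1.1
G1 X18.0 Y2.0
G1 X23.0 Y12.4
M2 ; end

The solid is a regular 6-sided prism (a cylinder approximated with 6 flat sides), circumscribed radius ≈ 11.5 mm, height ≈ 6.2 mm. Slicing at Δz = 0.9 mm — 7 equal slices spanning the solid's height, so layer i sits at z = i·h/7 — gives 7 non-empty perimeters. Each is a 6-segment closed polygon; G0 lifts to the layer z and rapids to the start vertex, then G1 traces the edges.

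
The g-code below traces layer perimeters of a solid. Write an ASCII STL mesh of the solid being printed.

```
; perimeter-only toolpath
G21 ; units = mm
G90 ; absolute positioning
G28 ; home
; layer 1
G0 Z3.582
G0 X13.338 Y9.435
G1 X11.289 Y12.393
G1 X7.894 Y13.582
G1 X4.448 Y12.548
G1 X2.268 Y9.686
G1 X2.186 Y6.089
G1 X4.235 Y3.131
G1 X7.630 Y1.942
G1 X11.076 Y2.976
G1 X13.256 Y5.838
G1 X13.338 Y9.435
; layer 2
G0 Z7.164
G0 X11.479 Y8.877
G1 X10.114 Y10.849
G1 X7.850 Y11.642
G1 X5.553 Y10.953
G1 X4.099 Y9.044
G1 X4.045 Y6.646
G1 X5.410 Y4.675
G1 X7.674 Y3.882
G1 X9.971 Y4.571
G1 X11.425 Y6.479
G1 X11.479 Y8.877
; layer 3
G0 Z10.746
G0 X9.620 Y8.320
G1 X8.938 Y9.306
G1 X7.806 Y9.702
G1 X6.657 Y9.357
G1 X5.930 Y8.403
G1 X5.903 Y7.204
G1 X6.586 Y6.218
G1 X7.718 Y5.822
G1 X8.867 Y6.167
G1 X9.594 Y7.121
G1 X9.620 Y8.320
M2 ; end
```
solid part
  facet normal 0.0000 0.0000 -1.0000
    outer loop
      vertex 7.938 15.522 0.000
      vertex 12.465 13.937 0.000
      vertex 15.196 9.993 0.000
    endloop
  endfacet
  facet normal 0.0000 0.0000 -1.0000
    outer loop
      vertex 3.343 14.143 0.000
      vertex 7.938 15.522 0.000
      vertex 15.196 9.993 0.000
    endloop
  endfacet
  facet normal 0.0000 0.0000 -1.0000
    outer loop
      vertex 0.436 10.327 0.000
      vertex 3.343 14.143 0.000
      vertex 15.196 9.993 0.000
    endloop
  endfacet
  facet normal 0.0000 0.0000 -1.0000
    outer loop
      vertex 0.328 5.531 0.000
      vertex 0.436 10.327 0.000
      vertex 15.196 9.993 0.000
    endloop
  endfacet
  facet normal 0.0000 0.0000 -1.0000
    outer loop
      vertex 3.059 1.587 0.000
      vertex 0.328 5.531 0.000
      vertex 15.196 9.993 0.000
    endloop
  endfacet
  facet normal 0.0000 0.0000 -1.0000
    outer loop
      vertex 7.586 0.002 0.000
      vertex 3.059 1.587 0.000
      vertex 15.196 9.993 0.000
    endloop
  endfacet
  facet normal 0.0000 0.0000 -1.0000
    outer loop
      vertex 12.181 1.381 0.000
      vertex 7.586 0.002 0.000
      vertex 15.196 9.993 0.000
    endloop
  endfacet
  facet normal 0.0000 0.0000 -1.0000
    outer loop
      vertex 15.088 5.197 0.000
      vertex 12.181 1.381 0.000
      vertex 15.196 9.993 0.000
    endloop
  endfacet
  facet normal 0.7308 0.5061 0.4580
    outer loop
      vertex 15.196 9.993 0.000
      vertex 12.465 13.937 0.000
      vertex 7.762 7.762 14.328
    endloop
  endfacet
  facet normal 0.2938 0.8390 0.4580
    outer loop
      vertex 12.465 13.937 0.000
      vertex 7.938 15.522 0.000
      vertex 7.762 7.762 14.328
    endloop
  endfacet
  facet normal -0.2555 0.8514 0.4580
    outer loop
      vertex 7.938 15.522 0.000
      vertex 3.343 14.143 0.000
      vertex 7.762 7.762 14.328
    endloop
  endfacet
  facet normal -0.7071 0.5387 0.4580
    outer loop
      vertex 3.343 14.143 0.000
      vertex 0.436 10.327 0.000
      vertex 7.762 7.762 14.328
    endloop
  endfacet
  facet normal -0.8887 0.0200 0.4580
    outer loop
      vertex 0.436 10.327 0.000
      vertex 0.328 5.531 0.000
      vertex 7.762 7.762 14.328
    endloop
  endfacet
  facet normal -0.7308 -0.5061 0.4580
    outer loop
      vertex 0.328 5.531 0.000
      vertex 3.059 1.587 0.000
      vertex 7.762 7.762 14.328
    endloop
  endfacet
  facet normal -0.2938 -0.8390 0.4580
    outer loop
      vertex 3.059 1.587 0.000
      vertex 7.586 0.002 0.000
      vertex 7.762 7.762 14.328
    endloop
  endfacet
  facet normal 0.2555 -0.8514 0.4580
    outer loop
      vertex 7.586 0.002 0.000
      vertex 12.181 1.381 0.000
      vertex 7.762 7.762 14.328
    endloop
  endfacet
  facet normal 0.7071 -0.5387 0.4580
    outer loop
      vertex 12.181 1.381 0.000
      vertex 15.088 5.197 0.000
      vertex 7.762 7.762 14.328
    endloop
  endfacet
  facet normal 0.8887 -0.0200 0.4580
    outer loop
      vertex 15.088 5.197 0.000
      vertex 15.196 9.993 0.000
      vertex 7.762 7.762 14.328
    endloop
  endfacet
endsolid part

The G0 Z moves step by Δz≈3.582 mm. The G1 loops shrink linearly with z, so the solid tapers from its base footprint up to z≈14.3. Closing with a flat bottom cap and the tapered top and triangulating gives 18 facets — a regular 10-sided pyramid, base circumscribed radius ≈ 7.76 mm, apex at z ≈ 14.3 mm.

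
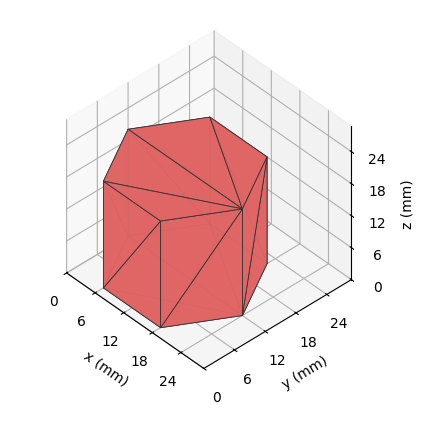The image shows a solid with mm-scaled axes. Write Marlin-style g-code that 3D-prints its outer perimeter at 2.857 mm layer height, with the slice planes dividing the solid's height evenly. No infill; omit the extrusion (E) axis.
Reading the render: the shape is a regular 6-sided prism (a cylinder approximated with 6 flat sides), circumscribed radius ≈ 12 mm, height ≈ 20 mm (dimensions read to the nearest mm from the axis ticks). For the g-code, the solid's height is divided into equal slices at the stated Δz and each level perimeter traced with G1 moves after a G0 lift.

; perimeter-only toolpath
G21 ; units = mm
G90 ; absolute positioning
G28 ; home
; layer 1
G0 Z2.857
G0 X24.000 Y12.000
G1 X18.000 Y22.392
G1 X6.000 Y22.392
G1 X0.000 Y12.000
G1 X6.000 Y1.608
G1 X18.000 Y1.608
G1 X24.000 Y12.000
; layer 2
G0 Z5.714
G0 X24.000 Y12.000
G1 X18.000 Y22.392
G1 X6.000 Y22.392
G1 X0.000 Y12.000
G1 X6.000 Y1.608
G1 X18.000 Y1.608
G1 X24.000 Y12.000
; layer 3
G0 Z8.571
G0 X24.000 Y12.000
G1 X18.000 Y22.392
G1 X6.000 Y22.392
G1 X0.000 Y12.000
G1 X6.000 Y1.608
G1 X18.000 Y1.608
G1 X24.000 Y12.000
; layer 4
G0 Z11.429
G0 X24.000 Y12.000
G1 X18.000 Y22.392
G1 X6.000 Y22.392
G1 X0.000 Y12.000
G1 X6.000 Y1.608
G1 X18.000 Y1.608
G1 X24.000 Y12.000
; layer 5
G0 Z14.286
G0 X24.000 Y12.000
G1 X18.000 Y22.392
G1 X6.000 Y22.392
G1 X0.000 Y12.000
G1 X6.000 Y1.608
G1 X18.000 Y1.608
G1 X24.000 Y12.000
; layer 6
G0 Z17.143
G0 X24.000 Y12.000
G1 X18.000 Y22.392
G1 X6.000 Y22.392
G1 X0.000 Y12.000
G1 X6.000 Y1.608
G1 X18.000 Y1.608
G1 X24.000 Y12.000
; layer 7
G0 Z20.000
G0 X24.000 Y12.000
G1 X18.000 Y22.392
G1 X6.000 Y22.392
G1 X0.000 Y12.000
G1 X6.000 Y1.608
G1 X18.000 Y1.608
G1 X24.000 Y12.000
M2 ; end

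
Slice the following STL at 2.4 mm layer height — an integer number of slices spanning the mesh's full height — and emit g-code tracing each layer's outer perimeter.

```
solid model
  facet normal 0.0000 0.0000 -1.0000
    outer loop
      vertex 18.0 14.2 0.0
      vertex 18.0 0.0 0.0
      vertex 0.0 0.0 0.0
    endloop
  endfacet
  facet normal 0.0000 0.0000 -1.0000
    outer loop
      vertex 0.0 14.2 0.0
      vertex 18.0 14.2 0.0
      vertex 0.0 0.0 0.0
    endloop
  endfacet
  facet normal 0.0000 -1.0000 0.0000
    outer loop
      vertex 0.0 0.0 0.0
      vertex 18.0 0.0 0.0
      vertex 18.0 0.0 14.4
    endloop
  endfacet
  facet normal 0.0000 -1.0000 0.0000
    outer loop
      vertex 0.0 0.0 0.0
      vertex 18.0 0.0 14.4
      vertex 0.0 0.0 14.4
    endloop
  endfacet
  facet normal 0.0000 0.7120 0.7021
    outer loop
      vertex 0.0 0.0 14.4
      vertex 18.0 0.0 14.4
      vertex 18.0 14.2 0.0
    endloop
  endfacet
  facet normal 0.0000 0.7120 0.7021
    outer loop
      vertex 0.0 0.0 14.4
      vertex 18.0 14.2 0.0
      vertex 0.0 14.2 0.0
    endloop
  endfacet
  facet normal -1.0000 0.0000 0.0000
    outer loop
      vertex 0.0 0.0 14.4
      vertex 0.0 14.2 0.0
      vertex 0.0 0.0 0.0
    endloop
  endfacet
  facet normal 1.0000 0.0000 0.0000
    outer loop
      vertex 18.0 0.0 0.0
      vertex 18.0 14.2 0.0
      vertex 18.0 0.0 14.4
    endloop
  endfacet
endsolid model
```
; perimeter-only toolpath
G21 ; units = mm
G90 ; absolute positioning
G28 ; home
; layer 1
G0 Z2.4
G0 X0.0 Y0.0
G1 X18.0 Y0.0
G1 X18.0 Y11.8
G1 X0.0 Y11.8
G1 X0.0 Y0.0
; layer 2
G0 Z4.8
G0 X0.0 Y0.0
G1 X18.0 Y0.0
G1 X18.0 Y9.5
G1 X0.0 Y9.5
G1 X0.0 Y0.0
; layer 3
G0 Z7.2
G0 X0.0 Y0.0
G1 X18.0 Y0.0
G1 X18.0 Y7.1
G1 X0.0 Y7.1
G1 X0.0 Y0.0
; layer 4
G0 Z9.6
G0 X0.0 Y0.0
G1 X18.0 Y0.0
G1 X18.0 Y4.7
G1 X0.0 Y4.7
G1 X0.0 Y0.0
; layer 5
G0 Z12.0
G0 X0.0 Y0.0
G1 X18.0 Y0.0
G1 X18.0 Y2.4
G1 X0.0 Y2.4
G1 X0.0 Y0.0
M2 ; end

The solid is a wedge (ramp): 18 × 14.2 mm base, rising to 14.4 mm along the y=0 edge and sloping linearly to z=0 at y=14.2. Slicing at Δz = 2.4 mm — 6 equal slices spanning the solid's height, so layer i sits at z = i·h/6 — gives 5 non-empty perimeters. Each is a 4-segment closed polygon; G0 lifts to the layer z and rapids to the start vertex, then G1 traces the edges. The cross-section shrinks linearly with z (the slice at the apex is degenerate and omitted).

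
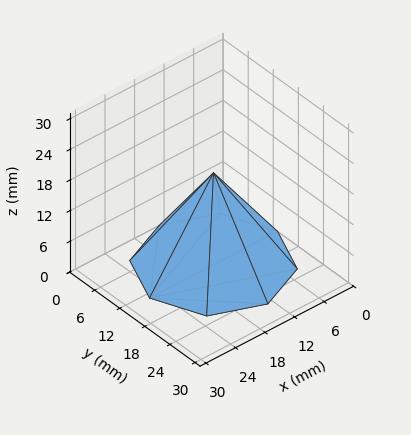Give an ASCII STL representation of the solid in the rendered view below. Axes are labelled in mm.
Reading the render: the shape is a regular 8-sided pyramid, base circumscribed radius ≈ 13 mm, apex at z ≈ 18 mm (dimensions read to the nearest mm from the axis ticks). For the STL, each face is triangulated and given an outward normal.

solid part
  facet normal 0.0000 0.0000 -1.0000
    outer loop
      vertex 13.0 26.0 0.0
      vertex 22.2 22.2 0.0
      vertex 26.0 13.0 0.0
    endloop
  endfacet
  facet normal 0.0000 0.0000 -1.0000
    outer loop
      vertex 3.8 22.2 0.0
      vertex 13.0 26.0 0.0
      vertex 26.0 13.0 0.0
    endloop
  endfacet
  facet normal 0.0000 0.0000 -1.0000
    outer loop
      vertex 0.0 13.0 0.0
      vertex 3.8 22.2 0.0
      vertex 26.0 13.0 0.0
    endloop
  endfacet
  facet normal 0.0000 0.0000 -1.0000
    outer loop
      vertex 3.8 3.8 0.0
      vertex 0.0 13.0 0.0
      vertex 26.0 13.0 0.0
    endloop
  endfacet
  facet normal 0.0000 0.0000 -1.0000
    outer loop
      vertex 13.0 0.0 0.0
      vertex 3.8 3.8 0.0
      vertex 26.0 13.0 0.0
    endloop
  endfacet
  facet normal 0.0000 0.0000 -1.0000
    outer loop
      vertex 22.2 3.8 0.0
      vertex 13.0 0.0 0.0
      vertex 26.0 13.0 0.0
    endloop
  endfacet
  facet normal 0.7687 0.3175 0.5552
    outer loop
      vertex 26.0 13.0 0.0
      vertex 22.2 22.2 0.0
      vertex 13.0 13.0 18.0
    endloop
  endfacet
  facet normal 0.3175 0.7687 0.5552
    outer loop
      vertex 22.2 22.2 0.0
      vertex 13.0 26.0 0.0
      vertex 13.0 13.0 18.0
    endloop
  endfacet
  facet normal -0.3175 0.7687 0.5552
    outer loop
      vertex 13.0 26.0 0.0
      vertex 3.8 22.2 0.0
      vertex 13.0 13.0 18.0
    endloop
  endfacet
  facet normal -0.7687 0.3175 0.5552
    outer loop
      vertex 3.8 22.2 0.0
      vertex 0.0 13.0 0.0
      vertex 13.0 13.0 18.0
    endloop
  endfacet
  facet normal -0.7687 -0.3175 0.5552
    outer loop
      vertex 0.0 13.0 0.0
      vertex 3.8 3.8 0.0
      vertex 13.0 13.0 18.0
    endloop
  endfacet
  facet normal -0.3175 -0.7687 0.5552
    outer loop
      vertex 3.8 3.8 0.0
      vertex 13.0 0.0 0.0
      vertex 13.0 13.0 18.0
    endloop
  endfacet
  facet normal 0.3175 -0.7687 0.5552
    outer loop
      vertex 13.0 0.0 0.0
      vertex 22.2 3.8 0.0
      vertex 13.0 13.0 18.0
    endloop
  endfacet
  facet normal 0.7687 -0.3175 0.5552
    outer loop
      vertex 22.2 3.8 0.0
      vertex 26.0 13.0 0.0
      vertex 13.0 13.0 18.0
    endloop
  endfacet
endsolid part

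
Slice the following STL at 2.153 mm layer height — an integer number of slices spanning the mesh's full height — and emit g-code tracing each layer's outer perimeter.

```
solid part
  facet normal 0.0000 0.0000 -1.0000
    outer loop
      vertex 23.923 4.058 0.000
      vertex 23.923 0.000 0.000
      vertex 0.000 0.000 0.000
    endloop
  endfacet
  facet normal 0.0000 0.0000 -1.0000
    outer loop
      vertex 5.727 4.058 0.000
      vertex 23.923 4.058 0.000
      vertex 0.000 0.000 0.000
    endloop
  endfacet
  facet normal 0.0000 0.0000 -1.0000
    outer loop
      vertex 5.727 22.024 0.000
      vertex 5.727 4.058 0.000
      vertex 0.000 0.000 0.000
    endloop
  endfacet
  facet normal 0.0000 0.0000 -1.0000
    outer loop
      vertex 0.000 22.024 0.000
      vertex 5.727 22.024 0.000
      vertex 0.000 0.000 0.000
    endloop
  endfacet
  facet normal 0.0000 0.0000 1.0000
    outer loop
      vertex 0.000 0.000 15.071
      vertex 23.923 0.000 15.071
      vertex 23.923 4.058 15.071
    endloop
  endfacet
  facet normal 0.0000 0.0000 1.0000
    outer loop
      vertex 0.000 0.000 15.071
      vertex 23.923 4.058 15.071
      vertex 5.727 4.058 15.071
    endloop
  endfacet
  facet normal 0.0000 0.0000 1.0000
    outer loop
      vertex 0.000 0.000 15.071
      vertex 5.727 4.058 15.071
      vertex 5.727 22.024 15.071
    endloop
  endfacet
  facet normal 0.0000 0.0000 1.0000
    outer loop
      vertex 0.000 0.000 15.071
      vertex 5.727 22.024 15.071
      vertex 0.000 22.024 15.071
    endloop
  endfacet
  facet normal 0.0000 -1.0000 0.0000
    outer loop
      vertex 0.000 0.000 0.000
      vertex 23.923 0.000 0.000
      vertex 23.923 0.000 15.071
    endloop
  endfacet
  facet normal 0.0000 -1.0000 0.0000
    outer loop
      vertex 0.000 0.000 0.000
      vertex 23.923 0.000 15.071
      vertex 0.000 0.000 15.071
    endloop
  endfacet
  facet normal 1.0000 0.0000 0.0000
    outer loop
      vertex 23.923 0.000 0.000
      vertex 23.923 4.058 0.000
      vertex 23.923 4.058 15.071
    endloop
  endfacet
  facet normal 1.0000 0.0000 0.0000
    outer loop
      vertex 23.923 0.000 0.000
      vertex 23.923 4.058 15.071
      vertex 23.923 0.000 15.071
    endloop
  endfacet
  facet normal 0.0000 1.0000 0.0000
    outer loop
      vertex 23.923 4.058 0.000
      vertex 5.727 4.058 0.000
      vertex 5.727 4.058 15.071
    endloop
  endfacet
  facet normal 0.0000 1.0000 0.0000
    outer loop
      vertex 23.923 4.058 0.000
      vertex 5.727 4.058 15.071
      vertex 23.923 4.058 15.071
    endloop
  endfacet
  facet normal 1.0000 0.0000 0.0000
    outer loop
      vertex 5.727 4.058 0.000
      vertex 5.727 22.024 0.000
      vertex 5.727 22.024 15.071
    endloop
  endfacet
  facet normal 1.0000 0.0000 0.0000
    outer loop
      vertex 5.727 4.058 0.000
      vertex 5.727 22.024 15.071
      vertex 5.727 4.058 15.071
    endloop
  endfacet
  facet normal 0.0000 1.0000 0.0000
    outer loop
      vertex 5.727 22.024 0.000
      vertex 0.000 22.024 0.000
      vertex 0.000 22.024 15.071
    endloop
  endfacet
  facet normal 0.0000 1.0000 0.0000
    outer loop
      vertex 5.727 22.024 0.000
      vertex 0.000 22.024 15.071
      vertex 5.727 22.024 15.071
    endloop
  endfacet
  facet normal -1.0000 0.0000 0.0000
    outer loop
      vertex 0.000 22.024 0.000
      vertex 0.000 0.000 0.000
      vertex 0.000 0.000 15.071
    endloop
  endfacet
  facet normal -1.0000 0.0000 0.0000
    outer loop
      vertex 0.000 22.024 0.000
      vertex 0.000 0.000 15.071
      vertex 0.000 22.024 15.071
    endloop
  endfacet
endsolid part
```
; perimeter-only toolpath
G21 ; units = mm
G90 ; absolute positioning
G28 ; home
; layer 1
G0 Z2.153
G0 X0.000 Y0.000
G1 X23.923 Y0.000
G1 X23.923 Y4.058
G1 X5.727 Y4.058
G1 X5.727 Y22.024
G1 X0.000 Y22.024
G1 X0.000 Y0.000
; layer 2
G0 Z4.306
G0 X0.000 Y0.000
G1 X23.923 Y0.000
G1 X23.923 Y4.058
G1 X5.727 Y4.058
G1 X5.727 Y22.024
G1 X0.000 Y22.024
G1 X0.000 Y0.000
; layer 3
G0 Z6.459
G0 X0.000 Y0.000
G1 X23.923 Y0.000
G1 X23.923 Y4.058
G1 X5.727 Y4.058
G1 X5.727 Y22.024
G1 X0.000 Y22.024
G1 X0.000 Y0.000
; layer 4
G0 Z8.612
G0 X0.000 Y0.000
G1 X23.923 Y0.000
G1 X23.923 Y4.058
G1 X5.727 Y4.058
G1 X5.727 Y22.024
G1 X0.000 Y22.024
G1 X0.000 Y0.000
; layer 5
G0 Z10.765
G0 X0.000 Y0.000
G1 X23.923 Y0.000
G1 X23.923 Y4.058
G1 X5.727 Y4.058
G1 X5.727 Y22.024
G1 X0.000 Y22.024
G1 X0.000 Y0.000
; layer 6
G0 Z12.918
G0 X0.000 Y0.000
G1 X23.923 Y0.000
G1 X23.923 Y4.058
G1 X5.727 Y4.058
G1 X5.727 Y22.024
G1 X0.000 Y22.024
G1 X0.000 Y0.000
; layer 7
G0 Z15.071
G0 X0.000 Y0.000
G1 X23.923 Y0.000
G1 X23.923 Y4.058
G1 X5.727 Y4.058
G1 X5.727 Y22.024
G1 X0.000 Y22.024
G1 X0.000 Y0.000
M2 ; end

The solid is an L-shaped prism: outer 23.9 × 22 mm, arm thicknesses ≈ 4.06 mm (horizontal) and 5.73 mm (vertical), extruded 15.1 mm in z. Slicing at Δz = 2.153 mm — 7 equal slices spanning the solid's height, so layer i sits at z = i·h/7 — gives 7 non-empty perimeters. Each is a 6-segment closed polygon; G0 lifts to the layer z and rapids to the start vertex, then G1 traces the edges.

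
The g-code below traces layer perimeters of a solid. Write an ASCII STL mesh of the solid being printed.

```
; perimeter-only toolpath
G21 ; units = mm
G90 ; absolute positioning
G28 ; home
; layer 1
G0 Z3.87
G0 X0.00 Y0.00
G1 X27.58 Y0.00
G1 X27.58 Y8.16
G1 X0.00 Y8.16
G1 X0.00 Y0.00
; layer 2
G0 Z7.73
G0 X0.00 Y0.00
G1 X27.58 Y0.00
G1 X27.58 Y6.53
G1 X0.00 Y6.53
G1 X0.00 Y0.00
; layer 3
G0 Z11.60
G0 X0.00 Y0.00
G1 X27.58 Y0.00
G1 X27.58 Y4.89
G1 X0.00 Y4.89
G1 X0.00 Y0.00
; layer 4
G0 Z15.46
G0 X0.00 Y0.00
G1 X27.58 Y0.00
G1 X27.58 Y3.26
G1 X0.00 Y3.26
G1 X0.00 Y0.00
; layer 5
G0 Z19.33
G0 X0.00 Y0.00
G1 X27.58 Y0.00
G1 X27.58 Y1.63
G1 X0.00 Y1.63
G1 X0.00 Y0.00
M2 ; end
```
solid part
  facet normal 0.0000 0.0000 -1.0000
    outer loop
      vertex 27.58 9.79 0.00
      vertex 27.58 0.00 0.00
      vertex 0.00 0.00 0.00
    endloop
  endfacet
  facet normal 0.0000 0.0000 -1.0000
    outer loop
      vertex 0.00 9.79 0.00
      vertex 27.58 9.79 0.00
      vertex 0.00 0.00 0.00
    endloop
  endfacet
  facet normal 0.0000 -1.0000 0.0000
    outer loop
      vertex 0.00 0.00 0.00
      vertex 27.58 0.00 0.00
      vertex 27.58 0.00 23.19
    endloop
  endfacet
  facet normal 0.0000 -1.0000 0.0000
    outer loop
      vertex 0.00 0.00 0.00
      vertex 27.58 0.00 23.19
      vertex 0.00 0.00 23.19
    endloop
  endfacet
  facet normal 0.0000 0.9213 0.3889
    outer loop
      vertex 0.00 0.00 23.19
      vertex 27.58 0.00 23.19
      vertex 27.58 9.79 0.00
    endloop
  endfacet
  facet normal 0.0000 0.9213 0.3889
    outer loop
      vertex 0.00 0.00 23.19
      vertex 27.58 9.79 0.00
      vertex 0.00 9.79 0.00
    endloop
  endfacet
  facet normal -1.0000 0.0000 0.0000
    outer loop
      vertex 0.00 0.00 23.19
      vertex 0.00 9.79 0.00
      vertex 0.00 0.00 0.00
    endloop
  endfacet
  facet normal 1.0000 0.0000 0.0000
    outer loop
      vertex 27.58 0.00 0.00
      vertex 27.58 9.79 0.00
      vertex 27.58 0.00 23.19
    endloop
  endfacet
endsolid part

The G0 Z moves step by Δz≈3.87 mm. The G1 loops shrink linearly with z, so the solid tapers from its base footprint up to z≈23.2. Closing with a flat bottom cap and the tapered top and triangulating gives 8 facets — a wedge (ramp): 27.6 × 9.79 mm base, rising to 23.2 mm along the y=0 edge and sloping linearly to z=0 at y=9.79.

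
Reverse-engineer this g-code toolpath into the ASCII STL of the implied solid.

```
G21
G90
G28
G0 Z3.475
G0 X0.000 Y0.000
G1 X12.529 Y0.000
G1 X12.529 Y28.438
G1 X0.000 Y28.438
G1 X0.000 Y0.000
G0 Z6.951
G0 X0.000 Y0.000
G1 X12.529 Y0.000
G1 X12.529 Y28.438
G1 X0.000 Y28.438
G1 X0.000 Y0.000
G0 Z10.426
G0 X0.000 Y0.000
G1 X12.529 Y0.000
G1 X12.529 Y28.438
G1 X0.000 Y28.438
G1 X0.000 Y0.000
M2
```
solid part
  facet normal 0.0000 0.0000 -1.0000
    outer loop
      vertex 12.529 28.438 0.000
      vertex 12.529 0.000 0.000
      vertex 0.000 0.000 0.000
    endloop
  endfacet
  facet normal 0.0000 0.0000 -1.0000
    outer loop
      vertex 0.000 28.438 0.000
      vertex 12.529 28.438 0.000
      vertex 0.000 0.000 0.000
    endloop
  endfacet
  facet normal 0.0000 0.0000 1.0000
    outer loop
      vertex 0.000 0.000 10.426
      vertex 12.529 0.000 10.426
      vertex 12.529 28.438 10.426
    endloop
  endfacet
  facet normal 0.0000 0.0000 1.0000
    outer loop
      vertex 0.000 0.000 10.426
      vertex 12.529 28.438 10.426
      vertex 0.000 28.438 10.426
    endloop
  endfacet
  facet normal 0.0000 -1.0000 0.0000
    outer loop
      vertex 0.000 0.000 0.000
      vertex 12.529 0.000 0.000
      vertex 12.529 0.000 10.426
    endloop
  endfacet
  facet normal 0.0000 -1.0000 0.0000
    outer loop
      vertex 0.000 0.000 0.000
      vertex 12.529 0.000 10.426
      vertex 0.000 0.000 10.426
    endloop
  endfacet
  facet normal 0.0000 1.0000 0.0000
    outer loop
      vertex 12.529 28.438 10.426
      vertex 12.529 28.438 0.000
      vertex 0.000 28.438 0.000
    endloop
  endfacet
  facet normal 0.0000 1.0000 0.0000
    outer loop
      vertex 0.000 28.438 10.426
      vertex 12.529 28.438 10.426
      vertex 0.000 28.438 0.000
    endloop
  endfacet
  facet normal -1.0000 0.0000 0.0000
    outer loop
      vertex 0.000 28.438 10.426
      vertex 0.000 28.438 0.000
      vertex 0.000 0.000 0.000
    endloop
  endfacet
  facet normal -1.0000 0.0000 0.0000
    outer loop
      vertex 0.000 0.000 10.426
      vertex 0.000 28.438 10.426
      vertex 0.000 0.000 0.000
    endloop
  endfacet
  facet normal 1.0000 0.0000 0.0000
    outer loop
      vertex 12.529 0.000 0.000
      vertex 12.529 28.438 0.000
      vertex 12.529 28.438 10.426
    endloop
  endfacet
  facet normal 1.0000 0.0000 0.0000
    outer loop
      vertex 12.529 0.000 0.000
      vertex 12.529 28.438 10.426
      vertex 12.529 0.000 10.426
    endloop
  endfacet
endsolid part

The G0 Z moves step by Δz≈3.475 mm. Every layer's G1 loop is the same polygon, so the solid is a straight extrusion of it from z=0 to z≈10.4. Closing with flat bottom and top caps and triangulating gives 12 facets — a rectangular box, roughly 12.5 × 28.4 mm footprint and 10.4 mm tall.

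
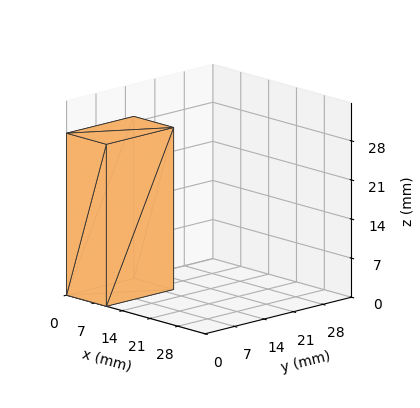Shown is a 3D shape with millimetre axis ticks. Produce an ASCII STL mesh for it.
Reading the render: the shape is a rectangular box, roughly 10 × 16 mm footprint and 29 mm tall (dimensions read to the nearest mm from the axis ticks). For the STL, each face is triangulated and given an outward normal.

solid part
  facet normal 0.0000 0.0000 -1.0000
    outer loop
      vertex 10.0 16.0 0.0
      vertex 10.0 0.0 0.0
      vertex 0.0 0.0 0.0
    endloop
  endfacet
  facet normal 0.0000 0.0000 -1.0000
    outer loop
      vertex 0.0 16.0 0.0
      vertex 10.0 16.0 0.0
      vertex 0.0 0.0 0.0
    endloop
  endfacet
  facet normal 0.0000 0.0000 1.0000
    outer loop
      vertex 0.0 0.0 29.0
      vertex 10.0 0.0 29.0
      vertex 10.0 16.0 29.0
    endloop
  endfacet
  facet normal 0.0000 0.0000 1.0000
    outer loop
      vertex 0.0 0.0 29.0
      vertex 10.0 16.0 29.0
      vertex 0.0 16.0 29.0
    endloop
  endfacet
  facet normal 0.0000 -1.0000 0.0000
    outer loop
      vertex 0.0 0.0 0.0
      vertex 10.0 0.0 0.0
      vertex 10.0 0.0 29.0
    endloop
  endfacet
  facet normal 0.0000 -1.0000 0.0000
    outer loop
      vertex 0.0 0.0 0.0
      vertex 10.0 0.0 29.0
      vertex 0.0 0.0 29.0
    endloop
  endfacet
  facet normal 0.0000 1.0000 0.0000
    outer loop
      vertex 10.0 16.0 29.0
      vertex 10.0 16.0 0.0
      vertex 0.0 16.0 0.0
    endloop
  endfacet
  facet normal 0.0000 1.0000 0.0000
    outer loop
      vertex 0.0 16.0 29.0
      vertex 10.0 16.0 29.0
      vertex 0.0 16.0 0.0
    endloop
  endfacet
  facet normal -1.0000 0.0000 0.0000
    outer loop
      vertex 0.0 16.0 29.0
      vertex 0.0 16.0 0.0
      vertex 0.0 0.0 0.0
    endloop
  endfacet
  facet normal -1.0000 0.0000 0.0000
    outer loop
      vertex 0.0 0.0 29.0
      vertex 0.0 16.0 29.0
      vertex 0.0 0.0 0.0
    endloop
  endfacet
  facet normal 1.0000 0.0000 0.0000
    outer loop
      vertex 10.0 0.0 0.0
      vertex 10.0 16.0 0.0
      vertex 10.0 16.0 29.0
    endloop
  endfacet
  facet normal 1.0000 0.0000 0.0000
    outer loop
      vertex 10.0 0.0 0.0
      vertex 10.0 16.0 29.0
      vertex 10.0 0.0 29.0
    endloop
  endfacet
endsolid part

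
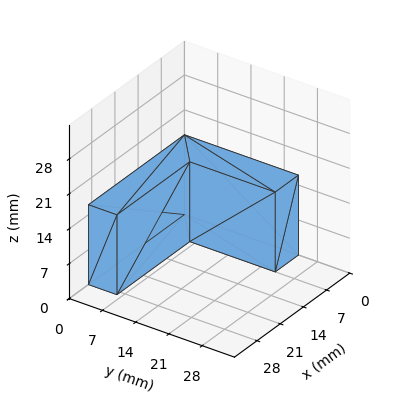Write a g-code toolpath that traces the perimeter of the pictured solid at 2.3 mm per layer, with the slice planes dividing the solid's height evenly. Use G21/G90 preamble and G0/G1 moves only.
Reading the render: the shape is an L-shaped prism: outer 29 × 24 mm, arm thicknesses ≈ 6 mm (horizontal) and 7 mm (vertical), extruded 16 mm in z (dimensions read to the nearest mm from the axis ticks). For the g-code, the solid's height is divided into equal slices at the stated Δz and each level perimeter traced with G1 moves after a G0 lift.

; perimeter-only toolpath
G21 ; units = mm
G90 ; absolute positioning
G28 ; home
; layer 1
G0 Z2.3
G0 X0.0 Y0.0
G1 X29.0 Y0.0
G1 X29.0 Y6.0
G1 X7.0 Y6.0
G1 X7.0 Y24.0
G1 X0.0 Y24.0
G1 X0.0 Y0.0
; layer 2
G0 Z4.6
G0 X0.0 Y0.0
G1 X29.0 Y0.0
G1 X29.0 Y6.0
G1 X7.0 Y6.0
G1 X7.0 Y24.0
G1 X0.0 Y24.0
G1 X0.0 Y0.0
; layer 3
G0 Z6.9
G0 X0.0 Y0.0
G1 X29.0 Y0.0
G1 X29.0 Y6.0
G1 X7.0 Y6.0
G1 X7.0 Y24.0
G1 X0.0 Y24.0
G1 X0.0 Y0.0
; layer 4
G0 Z9.1
G0 X0.0 Y0.0
G1 X29.0 Y0.0
G1 X29.0 Y6.0
G1 X7.0 Y6.0
G1 X7.0 Y24.0
G1 X0.0 Y24.0
G1 X0.0 Y0.0
; layer 5
G0 Z11.4
G0 X0.0 Y0.0
G1 X29.0 Y0.0
G1 X29.0 Y6.0
G1 X7.0 Y6.0
G1 X7.0 Y24.0
G1 X0.0 Y24.0
G1 X0.0 Y0.0
; layer 6
G0 Z13.7
G0 X0.0 Y0.0
G1 X29.0 Y0.0
G1 X29.0 Y6.0
G1 X7.0 Y6.0
G1 X7.0 Y24.0
G1 X0.0 Y24.0
G1 X0.0 Y0.0
; layer 7
G0 Z16.0
G0 X0.0 Y0.0
G1 X29.0 Y0.0
G1 X29.0 Y6.0
G1 X7.0 Y6.0
G1 X7.0 Y24.0
G1 X0.0 Y24.0
G1 X0.0 Y0.0
M2 ; end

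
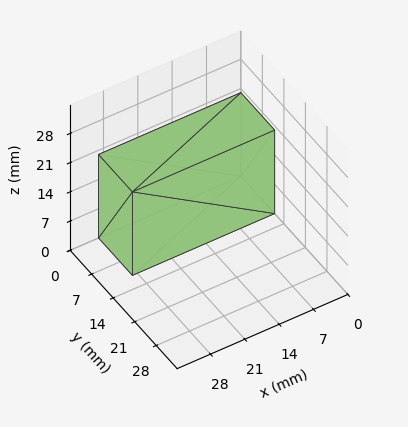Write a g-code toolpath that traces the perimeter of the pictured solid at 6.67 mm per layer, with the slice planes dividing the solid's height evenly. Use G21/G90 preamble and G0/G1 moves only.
Reading the render: the shape is a rectangular box, roughly 29 × 11 mm footprint and 20 mm tall (dimensions read to the nearest mm from the axis ticks). For the g-code, the solid's height is divided into equal slices at the stated Δz and each level perimeter traced with G1 moves after a G0 lift.

; perimeter-only toolpath
G21 ; units = mm
G90 ; absolute positioning
G28 ; home
; layer 1
G0 Z6.67
G0 X0.00 Y0.00
G1 X29.00 Y0.00
G1 X29.00 Y11.00
G1 X0.00 Y11.00
G1 X0.00 Y0.00
; layer 2
G0 Z13.33
G0 X0.00 Y0.00
G1 X29.00 Y0.00
G1 X29.00 Y11.00
G1 X0.00 Y11.00
G1 X0.00 Y0.00
; layer 3
G0 Z20.00
G0 X0.00 Y0.00
G1 X29.00 Y0.00
G1 X29.00 Y11.00
G1 X0.00 Y11.00
G1 X0.00 Y0.00
M2 ; end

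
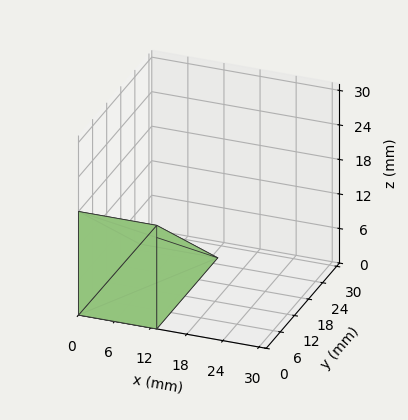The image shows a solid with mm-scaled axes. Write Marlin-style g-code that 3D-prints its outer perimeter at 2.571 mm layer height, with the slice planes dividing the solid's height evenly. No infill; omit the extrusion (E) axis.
Reading the render: the shape is a wedge (ramp): 13 × 26 mm base, rising to 18 mm along the y=0 edge and sloping linearly to z=0 at y=26 (dimensions read to the nearest mm from the axis ticks). For the g-code, the solid's height is divided into equal slices at the stated Δz and each level perimeter traced with G1 moves after a G0 lift.

; perimeter-only toolpath
G21 ; units = mm
G90 ; absolute positioning
G28 ; home
; layer 1
G0 Z2.571
G0 X0.000 Y0.000
G1 X13.000 Y0.000
G1 X13.000 Y22.286
G1 X0.000 Y22.286
G1 X0.000 Y0.000
; layer 2
G0 Z5.143
G0 X0.000 Y0.000
G1 X13.000 Y0.000
G1 X13.000 Y18.571
G1 X0.000 Y18.571
G1 X0.000 Y0.000
; layer 3
G0 Z7.714
G0 X0.000 Y0.000
G1 X13.000 Y0.000
G1 X13.000 Y14.857
G1 X0.000 Y14.857
G1 X0.000 Y0.000
; layer 4
G0 Z10.286
G0 X0.000 Y0.000
G1 X13.000 Y0.000
G1 X13.000 Y11.143
G1 X0.000 Y11.143
G1 X0.000 Y0.000
; layer 5
G0 Z12.857
G0 X0.000 Y0.000
G1 X13.000 Y0.000
G1 X13.000 Y7.429
G1 X0.000 Y7.429
G1 X0.000 Y0.000
; layer 6
G0 Z15.429
G0 X0.000 Y0.000
G1 X13.000 Y0.000
G1 X13.000 Y3.714
G1 X0.000 Y3.714
G1 X0.000 Y0.000
M2 ; end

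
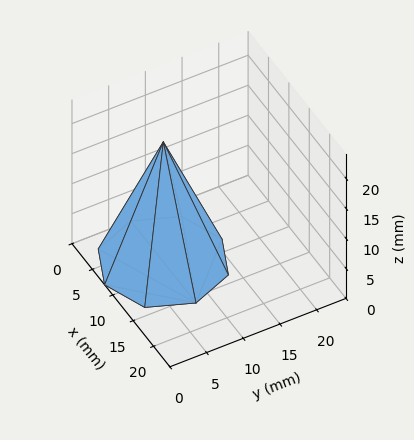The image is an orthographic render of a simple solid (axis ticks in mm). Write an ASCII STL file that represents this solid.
Reading the render: the shape is a regular 8-sided pyramid, base circumscribed radius ≈ 8 mm, apex at z ≈ 20 mm (dimensions read to the nearest mm from the axis ticks). For the STL, each face is triangulated and given an outward normal.

solid part
  facet normal 0.0000 0.0000 -1.0000
    outer loop
      vertex 8.0 16.0 0.0
      vertex 13.7 13.7 0.0
      vertex 16.0 8.0 0.0
    endloop
  endfacet
  facet normal 0.0000 0.0000 -1.0000
    outer loop
      vertex 2.3 13.7 0.0
      vertex 8.0 16.0 0.0
      vertex 16.0 8.0 0.0
    endloop
  endfacet
  facet normal 0.0000 0.0000 -1.0000
    outer loop
      vertex 0.0 8.0 0.0
      vertex 2.3 13.7 0.0
      vertex 16.0 8.0 0.0
    endloop
  endfacet
  facet normal 0.0000 0.0000 -1.0000
    outer loop
      vertex 2.3 2.3 0.0
      vertex 0.0 8.0 0.0
      vertex 16.0 8.0 0.0
    endloop
  endfacet
  facet normal 0.0000 0.0000 -1.0000
    outer loop
      vertex 8.0 0.0 0.0
      vertex 2.3 2.3 0.0
      vertex 16.0 8.0 0.0
    endloop
  endfacet
  facet normal 0.0000 0.0000 -1.0000
    outer loop
      vertex 13.7 2.3 0.0
      vertex 8.0 0.0 0.0
      vertex 16.0 8.0 0.0
    endloop
  endfacet
  facet normal 0.8695 0.3508 0.3478
    outer loop
      vertex 16.0 8.0 0.0
      vertex 13.7 13.7 0.0
      vertex 8.0 8.0 20.0
    endloop
  endfacet
  facet normal 0.3508 0.8695 0.3478
    outer loop
      vertex 13.7 13.7 0.0
      vertex 8.0 16.0 0.0
      vertex 8.0 8.0 20.0
    endloop
  endfacet
  facet normal -0.3508 0.8695 0.3478
    outer loop
      vertex 8.0 16.0 0.0
      vertex 2.3 13.7 0.0
      vertex 8.0 8.0 20.0
    endloop
  endfacet
  facet normal -0.8695 0.3508 0.3478
    outer loop
      vertex 2.3 13.7 0.0
      vertex 0.0 8.0 0.0
      vertex 8.0 8.0 20.0
    endloop
  endfacet
  facet normal -0.8695 -0.3508 0.3478
    outer loop
      vertex 0.0 8.0 0.0
      vertex 2.3 2.3 0.0
      vertex 8.0 8.0 20.0
    endloop
  endfacet
  facet normal -0.3508 -0.8695 0.3478
    outer loop
      vertex 2.3 2.3 0.0
      vertex 8.0 0.0 0.0
      vertex 8.0 8.0 20.0
    endloop
  endfacet
  facet normal 0.3508 -0.8695 0.3478
    outer loop
      vertex 8.0 0.0 0.0
      vertex 13.7 2.3 0.0
      vertex 8.0 8.0 20.0
    endloop
  endfacet
  facet normal 0.8695 -0.3508 0.3478
    outer loop
      vertex 13.7 2.3 0.0
      vertex 16.0 8.0 0.0
      vertex 8.0 8.0 20.0
    endloop
  endfacet
endsolid part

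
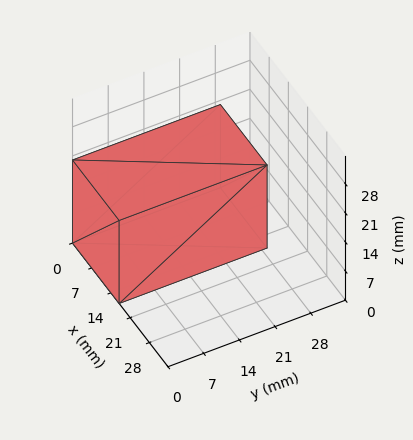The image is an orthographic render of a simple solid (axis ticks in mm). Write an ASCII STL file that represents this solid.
Reading the render: the shape is a rectangular box, roughly 17 × 29 mm footprint and 20 mm tall (dimensions read to the nearest mm from the axis ticks). For the STL, each face is triangulated and given an outward normal.

solid part
  facet normal 0.0000 0.0000 -1.0000
    outer loop
      vertex 17.00 29.00 0.00
      vertex 17.00 0.00 0.00
      vertex 0.00 0.00 0.00
    endloop
  endfacet
  facet normal 0.0000 0.0000 -1.0000
    outer loop
      vertex 0.00 29.00 0.00
      vertex 17.00 29.00 0.00
      vertex 0.00 0.00 0.00
    endloop
  endfacet
  facet normal 0.0000 0.0000 1.0000
    outer loop
      vertex 0.00 0.00 20.00
      vertex 17.00 0.00 20.00
      vertex 17.00 29.00 20.00
    endloop
  endfacet
  facet normal 0.0000 0.0000 1.0000
    outer loop
      vertex 0.00 0.00 20.00
      vertex 17.00 29.00 20.00
      vertex 0.00 29.00 20.00
    endloop
  endfacet
  facet normal 0.0000 -1.0000 0.0000
    outer loop
      vertex 0.00 0.00 0.00
      vertex 17.00 0.00 0.00
      vertex 17.00 0.00 20.00
    endloop
  endfacet
  facet normal 0.0000 -1.0000 0.0000
    outer loop
      vertex 0.00 0.00 0.00
      vertex 17.00 0.00 20.00
      vertex 0.00 0.00 20.00
    endloop
  endfacet
  facet normal 0.0000 1.0000 0.0000
    outer loop
      vertex 17.00 29.00 20.00
      vertex 17.00 29.00 0.00
      vertex 0.00 29.00 0.00
    endloop
  endfacet
  facet normal 0.0000 1.0000 0.0000
    outer loop
      vertex 0.00 29.00 20.00
      vertex 17.00 29.00 20.00
      vertex 0.00 29.00 0.00
    endloop
  endfacet
  facet normal -1.0000 0.0000 0.0000
    outer loop
      vertex 0.00 29.00 20.00
      vertex 0.00 29.00 0.00
      vertex 0.00 0.00 0.00
    endloop
  endfacet
  facet normal -1.0000 0.0000 0.0000
    outer loop
      vertex 0.00 0.00 20.00
      vertex 0.00 29.00 20.00
      vertex 0.00 0.00 0.00
    endloop
  endfacet
  facet normal 1.0000 0.0000 0.0000
    outer loop
      vertex 17.00 0.00 0.00
      vertex 17.00 29.00 0.00
      vertex 17.00 29.00 20.00
    endloop
  endfacet
  facet normal 1.0000 0.0000 0.0000
    outer loop
      vertex 17.00 0.00 0.00
      vertex 17.00 29.00 20.00
      vertex 17.00 0.00 20.00
    endloop
  endfacet
endsolid part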